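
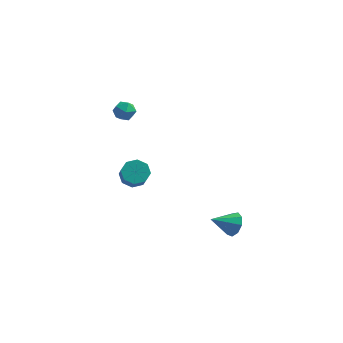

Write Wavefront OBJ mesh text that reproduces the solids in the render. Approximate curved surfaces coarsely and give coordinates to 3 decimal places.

v 4.425 -2.588 -3.103
v 4.828 -2.548 -2.472
v 3.415 -3.272 -2.417
v 4.523 -2.138 -2.511
v 4.172 -1.938 -2.827
v 3.94 -2.042 -3.273
v 3.934 -2.401 -3.639
v 4.159 -2.848 -3.754
v 4.508 -3.173 -3.565
v 4.818 -3.224 -3.16
v 4.944 -2.977 -2.728
v -1.957 0.826 -3.308
v -1.498 1.4 -3.018
v -1.124 0.628 -2.082
v -1.583 0.054 -2.372
v -2.056 1.411 -2.786
v -1.682 0.638 -1.85
v -2.556 1.079 -2.86
v -2.182 0.307 -1.924
v -2.705 0.599 -3.196
v -2.331 -0.173 -2.26
v -2.416 0.252 -3.598
v -2.042 -0.52 -2.662
v -1.858 0.242 -3.83
v -1.484 -0.531 -2.894
v -1.358 0.573 -3.756
v -0.984 -0.199 -2.82
v -1.209 1.053 -3.42
v -0.835 0.281 -2.484
v -3.261 3.12 0.073
v -2.628 2.86 -0.094
v -3.392 2.3 0.854
v -2.759 2.04 0.687
v -2.809 2.662 1.014
v -2.728 3.169 0.531
v -3.292 1.991 0.229
v -3.211 2.498 -0.254
v -2.647 2.162 0.002
v -2.349 2.577 0.487
v -3.671 2.583 0.273
v -3.373 2.998 0.758
f 2 1 4
f 2 4 3
f 4 1 5
f 4 5 3
f 5 1 6
f 5 6 3
f 6 1 7
f 6 7 3
f 7 1 8
f 7 8 3
f 8 1 9
f 8 9 3
f 9 1 10
f 9 10 3
f 10 1 11
f 10 11 3
f 11 1 2
f 11 2 3
f 13 12 16
f 13 16 14
f 14 16 17
f 14 17 15
f 16 12 18
f 16 18 17
f 17 18 19
f 17 19 15
f 18 12 20
f 18 20 19
f 19 20 21
f 19 21 15
f 20 12 22
f 20 22 21
f 21 22 23
f 21 23 15
f 22 12 24
f 22 24 23
f 23 24 25
f 23 25 15
f 24 12 26
f 24 26 25
f 25 26 27
f 25 27 15
f 26 12 28
f 26 28 27
f 27 28 29
f 27 29 15
f 28 12 13
f 28 13 29
f 29 13 14
f 29 14 15
f 30 41 35
f 30 35 31
f 30 31 37
f 30 37 40
f 30 40 41
f 31 35 39
f 35 41 34
f 41 40 32
f 40 37 36
f 37 31 38
f 33 39 34
f 33 34 32
f 33 32 36
f 33 36 38
f 33 38 39
f 34 39 35
f 32 34 41
f 36 32 40
f 38 36 37
f 39 38 31



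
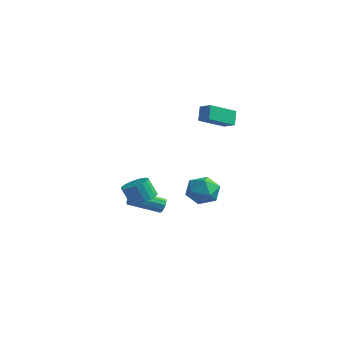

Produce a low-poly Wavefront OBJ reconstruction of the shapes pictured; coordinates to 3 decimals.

v -0.517 -3.52 -1.747
v 0.107 -3.048 -1.391
v -0.359 -3.287 -0.256
v -0.983 -3.76 -0.613
v -0.171 -2.791 -1.451
v -0.636 -3.031 -0.316
v -0.517 -2.679 -1.569
v -0.983 -2.919 -0.435
v -0.863 -2.733 -1.723
v -1.329 -2.973 -0.588
v -1.141 -2.943 -1.882
v -1.607 -3.183 -0.747
v -1.295 -3.268 -2.013
v -1.761 -3.508 -0.879
v -1.295 -3.642 -2.093
v -1.761 -3.882 -0.958
v -1.141 -3.993 -2.104
v -1.607 -4.232 -0.969
v -0.864 -4.249 -2.044
v -1.329 -4.489 -0.909
v -0.517 -4.361 -1.925
v -0.983 -4.601 -0.791
v -0.171 -4.307 -1.772
v -0.637 -4.547 -0.637
v 0.107 -4.097 -1.613
v -0.359 -4.337 -0.478
v 0.261 -3.772 -1.481
v -0.205 -4.012 -0.347
v 0.261 -3.398 -1.402
v -0.205 -3.638 -0.267
v -0.854 -1.559 -3.068
v -0.57 -1.571 -2.62
v -1.822 -2.994 -1.865
v -2.106 -2.981 -2.312
v -0.805 -1.346 -2.585
v -2.056 -2.769 -1.83
v -1.058 -1.202 -2.733
v -2.31 -2.624 -1.978
v -1.234 -1.194 -3.01
v -2.486 -2.616 -2.255
v -1.265 -1.325 -3.308
v -2.516 -2.748 -2.553
v -1.138 -1.546 -3.515
v -2.39 -2.969 -2.76
v -0.904 -1.771 -3.55
v -2.155 -3.194 -2.795
v -0.65 -1.916 -3.402
v -1.902 -3.338 -2.647
v -0.474 -1.924 -3.125
v -1.726 -3.346 -2.37
v -0.444 -1.792 -2.827
v -1.695 -3.215 -2.072
v -3.24 3.973 -3.855
v -2.475 4.183 -2.985
v -1.985 2.797 -4.675
v -1.22 3.007 -3.805
v -2.203 2.396 -3.589
v -2.979 3.123 -3.082
v -1.481 3.857 -4.578
v -2.257 4.584 -4.071
v -1.388 4.111 -3.432
v -1.834 3.209 -2.821
v -2.626 3.771 -4.839
v -3.072 2.869 -4.228
v -2.336 3.322 3.127
v -1.474 3.273 3.473
v -1.883 5.145 2.256
v -1.021 5.096 2.603
v -1.999 2.804 2.217
v -1.137 2.755 2.564
v -1.546 4.627 1.347
v -0.684 4.578 1.693
f 2 1 5
f 2 5 3
f 3 5 6
f 3 6 4
f 5 1 7
f 5 7 6
f 6 7 8
f 6 8 4
f 7 1 9
f 7 9 8
f 8 9 10
f 8 10 4
f 9 1 11
f 9 11 10
f 10 11 12
f 10 12 4
f 11 1 13
f 11 13 12
f 12 13 14
f 12 14 4
f 13 1 15
f 13 15 14
f 14 15 16
f 14 16 4
f 15 1 17
f 15 17 16
f 16 17 18
f 16 18 4
f 17 1 19
f 17 19 18
f 18 19 20
f 18 20 4
f 19 1 21
f 19 21 20
f 20 21 22
f 20 22 4
f 21 1 23
f 21 23 22
f 22 23 24
f 22 24 4
f 23 1 25
f 23 25 24
f 24 25 26
f 24 26 4
f 25 1 27
f 25 27 26
f 26 27 28
f 26 28 4
f 27 1 29
f 27 29 28
f 28 29 30
f 28 30 4
f 29 1 2
f 29 2 30
f 30 2 3
f 30 3 4
f 32 31 35
f 32 35 33
f 33 35 36
f 33 36 34
f 35 31 37
f 35 37 36
f 36 37 38
f 36 38 34
f 37 31 39
f 37 39 38
f 38 39 40
f 38 40 34
f 39 31 41
f 39 41 40
f 40 41 42
f 40 42 34
f 41 31 43
f 41 43 42
f 42 43 44
f 42 44 34
f 43 31 45
f 43 45 44
f 44 45 46
f 44 46 34
f 45 31 47
f 45 47 46
f 46 47 48
f 46 48 34
f 47 31 49
f 47 49 48
f 48 49 50
f 48 50 34
f 49 31 51
f 49 51 50
f 50 51 52
f 50 52 34
f 51 31 32
f 51 32 52
f 52 32 33
f 52 33 34
f 53 64 58
f 53 58 54
f 53 54 60
f 53 60 63
f 53 63 64
f 54 58 62
f 58 64 57
f 64 63 55
f 63 60 59
f 60 54 61
f 56 62 57
f 56 57 55
f 56 55 59
f 56 59 61
f 56 61 62
f 57 62 58
f 55 57 64
f 59 55 63
f 61 59 60
f 62 61 54
f 66 68 65
f 69 66 65
f 65 68 67
f 67 69 65
f 66 72 68
f 70 66 69
f 70 72 66
f 68 72 67
f 71 69 67
f 67 72 71
f 71 70 69
f 72 70 71



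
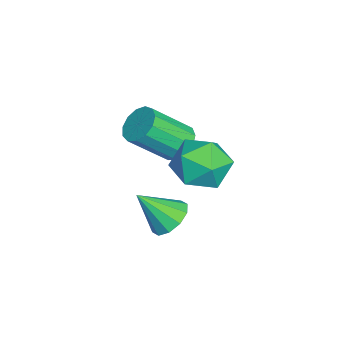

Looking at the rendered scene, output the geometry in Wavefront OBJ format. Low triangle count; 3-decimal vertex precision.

v -2.499 -1.804 1.892
v -1.726 -1.502 1.932
v -1.249 -2.915 3.368
v -2.021 -3.216 3.328
v -1.977 -1.266 2.248
v -1.499 -2.678 3.684
v -2.393 -1.2 2.451
v -1.916 -2.612 3.887
v -2.842 -1.325 2.477
v -2.365 -2.738 3.913
v -3.183 -1.603 2.317
v -2.706 -3.016 3.753
v -3.306 -1.945 2.022
v -2.829 -3.357 3.458
v -3.173 -2.241 1.686
v -2.696 -3.654 3.122
v -2.826 -2.399 1.415
v -2.349 -3.812 2.851
v -2.375 -2.368 1.296
v -1.898 -3.78 2.732
v -1.963 -2.158 1.366
v -1.486 -3.57 2.802
v -1.721 -1.835 1.603
v -1.244 -3.247 3.039
v 1.722 -1.892 1.471
v 2.572 -1.867 1.483
v 1.738 -3.028 2.709
v 2.394 -1.504 1.819
v 1.96 -1.289 2.022
v 1.435 -1.304 2.015
v 1.019 -1.544 1.8
v 0.873 -1.916 1.46
v 1.05 -2.279 1.124
v 1.485 -2.494 0.921
v 2.01 -2.479 0.928
v 2.425 -2.239 1.143
v -0.563 0.235 2.613
v 0.356 -0.511 2.948
v -1.576 -1.329 1.912
v -0.657 -2.075 2.247
v -1.349 -1.527 3.104
v -0.723 -0.561 3.538
v -0.497 -1.279 1.322
v 0.129 -0.313 1.756
v 0.396 -1.447 2.151
v -0.13 -1.6 3.252
v -1.09 -0.24 1.608
v -1.616 -0.393 2.709
f 2 1 5
f 2 5 3
f 3 5 6
f 3 6 4
f 5 1 7
f 5 7 6
f 6 7 8
f 6 8 4
f 7 1 9
f 7 9 8
f 8 9 10
f 8 10 4
f 9 1 11
f 9 11 10
f 10 11 12
f 10 12 4
f 11 1 13
f 11 13 12
f 12 13 14
f 12 14 4
f 13 1 15
f 13 15 14
f 14 15 16
f 14 16 4
f 15 1 17
f 15 17 16
f 16 17 18
f 16 18 4
f 17 1 19
f 17 19 18
f 18 19 20
f 18 20 4
f 19 1 21
f 19 21 20
f 20 21 22
f 20 22 4
f 21 1 23
f 21 23 22
f 22 23 24
f 22 24 4
f 23 1 2
f 23 2 24
f 24 2 3
f 24 3 4
f 26 25 28
f 26 28 27
f 28 25 29
f 28 29 27
f 29 25 30
f 29 30 27
f 30 25 31
f 30 31 27
f 31 25 32
f 31 32 27
f 32 25 33
f 32 33 27
f 33 25 34
f 33 34 27
f 34 25 35
f 34 35 27
f 35 25 36
f 35 36 27
f 36 25 26
f 36 26 27
f 37 48 42
f 37 42 38
f 37 38 44
f 37 44 47
f 37 47 48
f 38 42 46
f 42 48 41
f 48 47 39
f 47 44 43
f 44 38 45
f 40 46 41
f 40 41 39
f 40 39 43
f 40 43 45
f 40 45 46
f 41 46 42
f 39 41 48
f 43 39 47
f 45 43 44
f 46 45 38



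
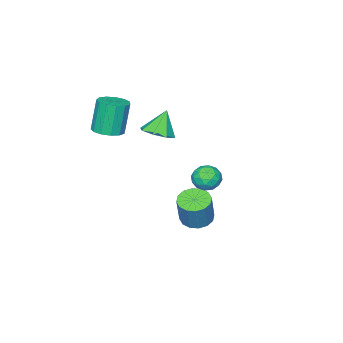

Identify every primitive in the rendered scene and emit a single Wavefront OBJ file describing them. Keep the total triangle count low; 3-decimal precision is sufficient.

v -0.217 0.986 -4.67
v 0.641 1.254 -5.007
v 1.255 1.603 -3.168
v 0.397 1.334 -2.83
v 0.371 1.671 -4.996
v 0.985 2.02 -3.157
v -0.057 1.904 -4.897
v 0.557 2.253 -3.058
v -0.527 1.892 -4.738
v 0.087 2.24 -2.899
v -0.914 1.636 -4.56
v -0.3 1.985 -2.721
v -1.115 1.206 -4.412
v -0.501 1.555 -2.572
v -1.075 0.717 -4.332
v -0.461 1.066 -2.493
v -0.805 0.3 -4.343
v -0.191 0.649 -2.504
v -0.377 0.067 -4.442
v 0.237 0.416 -2.603
v 0.093 0.08 -4.601
v 0.707 0.428 -2.762
v 0.48 0.335 -4.779
v 1.094 0.684 -2.94
v 0.681 0.765 -4.928
v 1.295 1.114 -3.088
v 2.108 4.622 0.544
v 2.875 4.34 0.818
v 1.545 3.38 0.842
v 2.312 3.098 1.116
v 1.887 3.698 1.566
v 2.235 4.466 1.382
v 2.185 3.254 0.278
v 2.533 4.022 0.094
v 2.923 3.495 0.654
v 2.739 3.769 1.45
v 1.681 3.951 0.21
v 1.497 4.225 1.006
v 2.541 4.59 0.655
v 1.879 3.13 1.005
v 1.629 3.483 1.27
v 2.08 3.317 1.431
v 2.164 4.664 0.986
v 2.615 4.498 1.148
v 2.035 4.121 1.587
v 1.805 3.222 0.512
v 2.256 3.056 0.674
v 2.34 4.403 0.229
v 2.791 4.237 0.39
v 2.385 3.599 0.073
v 3.02 3.927 0.72
v 2.689 3.198 0.895
v 2.614 3.289 0.402
v 2.819 3.74 0.294
v 2.912 4.089 1.188
v 2.581 3.359 1.363
v 2.331 3.712 1.627
v 2.535 4.163 1.519
v 2.94 3.592 1.091
v 1.839 4.361 0.297
v 1.508 3.631 0.472
v 1.885 3.557 0.141
v 2.089 4.008 0.033
v 1.731 4.522 0.765
v 1.4 3.793 0.94
v 1.601 3.98 1.366
v 1.806 4.431 1.258
v 1.48 4.128 0.569
v -1.01 -2.689 0.186
v -0.153 -2.252 0.608
v -1.75 -2.691 1.694
v -0.682 -1.705 0.348
v -1.402 -1.735 -0.006
v -1.893 -2.323 -0.248
v -1.866 -3.126 -0.235
v -1.337 -3.673 0.024
v -0.617 -3.644 0.378
v -0.126 -3.055 0.62
v 2.496 -3.048 1.732
v 3.338 -2.719 1.948
v 2.827 -2.764 4.005
v 1.984 -3.092 3.788
v 3.029 -2.301 1.88
v 2.518 -2.346 3.937
v 2.551 -2.12 1.766
v 2.04 -2.165 3.823
v 2.055 -2.233 1.64
v 1.544 -2.278 3.697
v 1.699 -2.606 1.543
v 1.188 -2.65 3.6
v 1.596 -3.118 1.506
v 1.085 -3.163 3.563
v 1.778 -3.608 1.541
v 1.267 -3.653 3.598
v 2.188 -3.92 1.636
v 1.677 -3.965 3.693
v 2.696 -3.955 1.762
v 2.185 -4 3.818
v 3.14 -3.702 1.877
v 2.629 -3.747 3.934
v 3.379 -3.241 1.947
v 2.868 -3.286 4.004
f 2 1 5
f 2 5 3
f 3 5 6
f 3 6 4
f 5 1 7
f 5 7 6
f 6 7 8
f 6 8 4
f 7 1 9
f 7 9 8
f 8 9 10
f 8 10 4
f 9 1 11
f 9 11 10
f 10 11 12
f 10 12 4
f 11 1 13
f 11 13 12
f 12 13 14
f 12 14 4
f 13 1 15
f 13 15 14
f 14 15 16
f 14 16 4
f 15 1 17
f 15 17 16
f 16 17 18
f 16 18 4
f 17 1 19
f 17 19 18
f 18 19 20
f 18 20 4
f 19 1 21
f 19 21 20
f 20 21 22
f 20 22 4
f 21 1 23
f 21 23 22
f 22 23 24
f 22 24 4
f 23 1 25
f 23 25 24
f 24 25 26
f 24 26 4
f 25 1 2
f 25 2 26
f 26 2 3
f 26 3 4
f 27 64 43
f 64 38 67
f 43 67 32
f 64 67 43
f 27 43 39
f 43 32 44
f 39 44 28
f 43 44 39
f 27 39 48
f 39 28 49
f 48 49 34
f 39 49 48
f 27 48 60
f 48 34 63
f 60 63 37
f 48 63 60
f 27 60 64
f 60 37 68
f 64 68 38
f 60 68 64
f 28 44 55
f 44 32 58
f 55 58 36
f 44 58 55
f 32 67 45
f 67 38 66
f 45 66 31
f 67 66 45
f 38 68 65
f 68 37 61
f 65 61 29
f 68 61 65
f 37 63 62
f 63 34 50
f 62 50 33
f 63 50 62
f 34 49 54
f 49 28 51
f 54 51 35
f 49 51 54
f 30 56 42
f 56 36 57
f 42 57 31
f 56 57 42
f 30 42 40
f 42 31 41
f 40 41 29
f 42 41 40
f 30 40 47
f 40 29 46
f 47 46 33
f 40 46 47
f 30 47 52
f 47 33 53
f 52 53 35
f 47 53 52
f 30 52 56
f 52 35 59
f 56 59 36
f 52 59 56
f 31 57 45
f 57 36 58
f 45 58 32
f 57 58 45
f 29 41 65
f 41 31 66
f 65 66 38
f 41 66 65
f 33 46 62
f 46 29 61
f 62 61 37
f 46 61 62
f 35 53 54
f 53 33 50
f 54 50 34
f 53 50 54
f 36 59 55
f 59 35 51
f 55 51 28
f 59 51 55
f 70 69 72
f 70 72 71
f 72 69 73
f 72 73 71
f 73 69 74
f 73 74 71
f 74 69 75
f 74 75 71
f 75 69 76
f 75 76 71
f 76 69 77
f 76 77 71
f 77 69 78
f 77 78 71
f 78 69 70
f 78 70 71
f 80 79 83
f 80 83 81
f 81 83 84
f 81 84 82
f 83 79 85
f 83 85 84
f 84 85 86
f 84 86 82
f 85 79 87
f 85 87 86
f 86 87 88
f 86 88 82
f 87 79 89
f 87 89 88
f 88 89 90
f 88 90 82
f 89 79 91
f 89 91 90
f 90 91 92
f 90 92 82
f 91 79 93
f 91 93 92
f 92 93 94
f 92 94 82
f 93 79 95
f 93 95 94
f 94 95 96
f 94 96 82
f 95 79 97
f 95 97 96
f 96 97 98
f 96 98 82
f 97 79 99
f 97 99 98
f 98 99 100
f 98 100 82
f 99 79 101
f 99 101 100
f 100 101 102
f 100 102 82
f 101 79 80
f 101 80 102
f 102 80 81
f 102 81 82



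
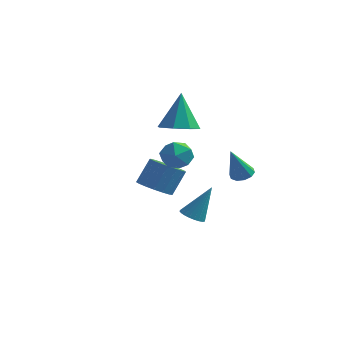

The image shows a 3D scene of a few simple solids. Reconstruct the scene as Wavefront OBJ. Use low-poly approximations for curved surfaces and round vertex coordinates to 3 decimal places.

v 0.771 -3.384 -2.121
v 1.282 -3.164 -2.417
v 1.449 -2.776 -0.499
v 1.133 -2.969 -2.428
v 0.928 -2.837 -2.392
v 0.7 -2.789 -2.315
v 0.483 -2.831 -2.208
v 0.309 -2.957 -2.088
v 0.206 -3.148 -1.973
v 0.189 -3.375 -1.881
v 0.26 -3.604 -1.825
v 0.409 -3.799 -1.814
v 0.614 -3.931 -1.85
v 0.842 -3.979 -1.927
v 1.059 -3.937 -2.034
v 1.233 -3.811 -2.154
v 1.336 -3.62 -2.269
v 1.353 -3.393 -2.361
v -0.3 -1.56 1.43
v 0.262 -2.241 1.416
v -1.122 -2.219 0.464
v -0.56 -2.9 0.45
v -1.051 -2.747 1.168
v -0.543 -2.34 1.765
v -0.317 -2.12 0.115
v 0.191 -1.713 0.712
v 0.252 -2.587 0.603
v -0.202 -2.975 1.254
v -0.658 -1.485 0.626
v -1.112 -1.873 1.277
v 1.01 2.351 -1.928
v 1.415 2.751 -1.683
v 0.67 1.669 -0.252
v 1.071 2.918 -1.684
v 0.703 2.869 -1.779
v 0.452 2.622 -1.93
v 0.414 2.271 -2.081
v 0.604 1.951 -2.172
v 0.949 1.784 -2.171
v 1.317 1.833 -2.076
v 1.567 2.08 -1.925
v 1.605 2.431 -1.774
v -3.294 2.015 -3.528
v -2.615 2.488 -3.994
v -2.207 3.199 -2.678
v -2.886 2.725 -2.212
v -2.979 2.759 -4.027
v -2.571 3.469 -2.711
v -3.415 2.859 -3.946
v -3.007 3.569 -2.63
v -3.823 2.766 -3.769
v -3.415 3.476 -2.453
v -4.111 2.501 -3.537
v -3.702 3.211 -2.221
v -4.211 2.124 -3.302
v -3.802 2.834 -1.987
v -4.101 1.723 -3.12
v -3.692 2.433 -1.804
v -3.806 1.388 -3.031
v -3.398 2.098 -1.715
v -3.394 1.197 -3.055
v -2.986 1.907 -1.74
v -2.959 1.193 -3.188
v -2.551 1.903 -1.873
v -2.601 1.378 -3.399
v -2.193 2.088 -2.083
v -2.402 1.708 -3.639
v -1.994 2.419 -2.324
v -2.407 2.109 -3.854
v -1.999 2.819 -2.538
v -2.313 2.717 0.373
v -1.659 3.493 0.147
v -2.487 3.443 2.367
v -2.419 3.686 0.01
v -3.117 3.311 0.086
v -3.345 2.588 0.33
v -2.968 1.941 0.599
v -2.208 1.747 0.735
v -1.51 2.122 0.659
v -1.282 2.845 0.415
f 2 1 4
f 2 4 3
f 4 1 5
f 4 5 3
f 5 1 6
f 5 6 3
f 6 1 7
f 6 7 3
f 7 1 8
f 7 8 3
f 8 1 9
f 8 9 3
f 9 1 10
f 9 10 3
f 10 1 11
f 10 11 3
f 11 1 12
f 11 12 3
f 12 1 13
f 12 13 3
f 13 1 14
f 13 14 3
f 14 1 15
f 14 15 3
f 15 1 16
f 15 16 3
f 16 1 17
f 16 17 3
f 17 1 18
f 17 18 3
f 18 1 2
f 18 2 3
f 19 30 24
f 19 24 20
f 19 20 26
f 19 26 29
f 19 29 30
f 20 24 28
f 24 30 23
f 30 29 21
f 29 26 25
f 26 20 27
f 22 28 23
f 22 23 21
f 22 21 25
f 22 25 27
f 22 27 28
f 23 28 24
f 21 23 30
f 25 21 29
f 27 25 26
f 28 27 20
f 32 31 34
f 32 34 33
f 34 31 35
f 34 35 33
f 35 31 36
f 35 36 33
f 36 31 37
f 36 37 33
f 37 31 38
f 37 38 33
f 38 31 39
f 38 39 33
f 39 31 40
f 39 40 33
f 40 31 41
f 40 41 33
f 41 31 42
f 41 42 33
f 42 31 32
f 42 32 33
f 44 43 47
f 44 47 45
f 45 47 48
f 45 48 46
f 47 43 49
f 47 49 48
f 48 49 50
f 48 50 46
f 49 43 51
f 49 51 50
f 50 51 52
f 50 52 46
f 51 43 53
f 51 53 52
f 52 53 54
f 52 54 46
f 53 43 55
f 53 55 54
f 54 55 56
f 54 56 46
f 55 43 57
f 55 57 56
f 56 57 58
f 56 58 46
f 57 43 59
f 57 59 58
f 58 59 60
f 58 60 46
f 59 43 61
f 59 61 60
f 60 61 62
f 60 62 46
f 61 43 63
f 61 63 62
f 62 63 64
f 62 64 46
f 63 43 65
f 63 65 64
f 64 65 66
f 64 66 46
f 65 43 67
f 65 67 66
f 66 67 68
f 66 68 46
f 67 43 69
f 67 69 68
f 68 69 70
f 68 70 46
f 69 43 44
f 69 44 70
f 70 44 45
f 70 45 46
f 72 71 74
f 72 74 73
f 74 71 75
f 74 75 73
f 75 71 76
f 75 76 73
f 76 71 77
f 76 77 73
f 77 71 78
f 77 78 73
f 78 71 79
f 78 79 73
f 79 71 80
f 79 80 73
f 80 71 72
f 80 72 73



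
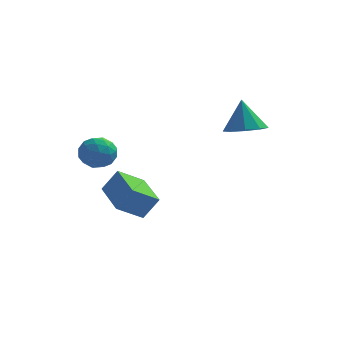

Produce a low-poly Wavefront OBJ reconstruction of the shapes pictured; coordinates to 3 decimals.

v -1.126 0.995 -3.033
v -2.085 0.284 -2.283
v -2.171 2.731 -2.725
v -3.131 2.021 -1.975
v -0.489 1.199 -2.025
v -1.449 0.489 -1.275
v -1.535 2.936 -1.717
v -2.494 2.225 -0.967
v -2.249 -0.655 1.116
v -1.71 -0.994 1.649
v -3.09 -1.686 1.311
v -2.551 -2.025 1.844
v -2.951 -1.325 2.046
v -2.431 -0.688 1.925
v -2.369 -1.992 1.035
v -1.849 -1.355 0.914
v -1.784 -1.82 1.599
v -2.143 -1.408 2.224
v -2.657 -1.272 0.736
v -3.016 -0.86 1.361
v -1.906 -0.734 1.365
v -2.894 -1.946 1.595
v -3.129 -1.534 1.714
v -2.812 -1.734 2.027
v -2.33 -0.555 1.528
v -2.013 -0.754 1.841
v -2.742 -0.948 2.075
v -2.787 -1.926 1.119
v -2.47 -2.125 1.432
v -1.988 -0.946 0.933
v -1.671 -1.146 1.246
v -2.058 -1.732 0.885
v -1.632 -1.419 1.649
v -2.127 -2.025 1.764
v -2.02 -2.005 1.288
v -1.714 -1.631 1.217
v -1.844 -1.177 2.017
v -2.338 -1.782 2.132
v -2.573 -1.371 2.25
v -2.267 -0.997 2.179
v -1.887 -1.662 1.987
v -2.462 -0.898 0.828
v -2.956 -1.503 0.943
v -2.533 -1.683 0.781
v -2.227 -1.309 0.71
v -2.673 -0.655 1.196
v -3.168 -1.261 1.311
v -3.086 -1.049 1.743
v -2.78 -0.675 1.672
v -2.913 -1.018 0.973
v 2.67 3.406 1.395
v 3.617 3.424 1.552
v 2.41 3.794 2.925
v 3.409 4.018 1.366
v 2.855 4.326 1.193
v 2.215 4.204 1.115
v 1.788 3.708 1.168
v 1.773 3.071 1.327
v 2.179 2.591 1.518
v 2.814 2.492 1.651
v 3.382 2.821 1.664
f 2 4 1
f 5 2 1
f 1 4 3
f 3 5 1
f 2 8 4
f 6 2 5
f 6 8 2
f 4 8 3
f 7 5 3
f 3 8 7
f 7 6 5
f 8 6 7
f 9 46 25
f 46 20 49
f 25 49 14
f 46 49 25
f 9 25 21
f 25 14 26
f 21 26 10
f 25 26 21
f 9 21 30
f 21 10 31
f 30 31 16
f 21 31 30
f 9 30 42
f 30 16 45
f 42 45 19
f 30 45 42
f 9 42 46
f 42 19 50
f 46 50 20
f 42 50 46
f 10 26 37
f 26 14 40
f 37 40 18
f 26 40 37
f 14 49 27
f 49 20 48
f 27 48 13
f 49 48 27
f 20 50 47
f 50 19 43
f 47 43 11
f 50 43 47
f 19 45 44
f 45 16 32
f 44 32 15
f 45 32 44
f 16 31 36
f 31 10 33
f 36 33 17
f 31 33 36
f 12 38 24
f 38 18 39
f 24 39 13
f 38 39 24
f 12 24 22
f 24 13 23
f 22 23 11
f 24 23 22
f 12 22 29
f 22 11 28
f 29 28 15
f 22 28 29
f 12 29 34
f 29 15 35
f 34 35 17
f 29 35 34
f 12 34 38
f 34 17 41
f 38 41 18
f 34 41 38
f 13 39 27
f 39 18 40
f 27 40 14
f 39 40 27
f 11 23 47
f 23 13 48
f 47 48 20
f 23 48 47
f 15 28 44
f 28 11 43
f 44 43 19
f 28 43 44
f 17 35 36
f 35 15 32
f 36 32 16
f 35 32 36
f 18 41 37
f 41 17 33
f 37 33 10
f 41 33 37
f 52 51 54
f 52 54 53
f 54 51 55
f 54 55 53
f 55 51 56
f 55 56 53
f 56 51 57
f 56 57 53
f 57 51 58
f 57 58 53
f 58 51 59
f 58 59 53
f 59 51 60
f 59 60 53
f 60 51 61
f 60 61 53
f 61 51 52
f 61 52 53



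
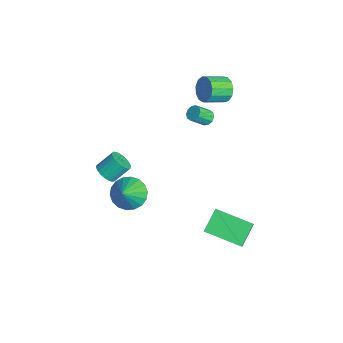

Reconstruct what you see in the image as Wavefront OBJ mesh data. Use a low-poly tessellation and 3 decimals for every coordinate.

v -3.07 3.976 3.092
v -2.562 3.798 2.473
v -2.362 2.567 2.99
v -2.87 2.744 3.608
v -2.301 3.981 2.807
v -2.101 2.75 3.324
v -2.284 4.162 3.232
v -2.084 2.931 3.749
v -2.516 4.284 3.612
v -2.317 3.053 4.129
v -2.925 4.308 3.827
v -2.725 3.077 4.344
v -3.379 4.226 3.808
v -3.18 2.995 4.325
v -3.735 4.065 3.562
v -3.536 2.834 4.079
v -3.88 3.876 3.167
v -3.681 2.645 3.683
v -3.768 3.718 2.747
v -3.568 2.487 3.264
v -3.434 3.642 2.437
v -3.234 2.411 2.954
v -2.984 3.672 2.335
v -2.785 2.441 2.852
v 2.475 1.351 -3.417
v 1.645 2.219 -2.536
v 3.733 3.06 -3.917
v 2.902 3.929 -3.036
v 3.258 1.071 -2.404
v 2.427 1.94 -1.523
v 4.515 2.781 -2.904
v 3.685 3.649 -2.023
v -0.647 -2.026 -2.321
v 0.16 -1.506 -2.72
v 0.387 -2.634 -1.019
v -0.026 -1.199 -2.428
v -0.335 -1.055 -2.115
v -0.707 -1.104 -1.843
v -1.066 -1.336 -1.665
v -1.342 -1.704 -1.617
v -1.481 -2.136 -1.709
v -1.455 -2.546 -1.921
v -1.269 -2.853 -2.213
v -0.959 -2.997 -2.526
v -0.588 -2.948 -2.798
v -0.229 -2.717 -2.976
v 0.048 -2.348 -3.024
v 0.186 -1.917 -2.932
v -1.883 -2.996 -1.476
v -1.254 -3.177 -1.228
v -1.328 -2.266 -0.375
v -1.957 -2.084 -0.624
v -1.185 -2.981 -1.431
v -1.259 -2.07 -0.579
v -1.236 -2.787 -1.643
v -1.31 -1.876 -0.79
v -1.399 -2.63 -1.825
v -1.473 -1.719 -0.972
v -1.645 -2.535 -1.947
v -1.719 -1.624 -1.095
v -1.933 -2.521 -1.988
v -2.007 -1.61 -1.136
v -2.212 -2.588 -1.94
v -2.286 -1.677 -1.088
v -2.435 -2.726 -1.812
v -2.509 -1.815 -0.96
v -2.561 -2.91 -1.626
v -2.635 -1.999 -0.774
v -2.571 -3.109 -1.414
v -2.645 -2.198 -0.562
v -2.461 -3.289 -1.213
v -2.535 -2.378 -0.36
v -2.252 -3.418 -1.057
v -2.326 -2.507 -0.205
v -1.979 -3.473 -0.974
v -2.053 -2.562 -0.121
v -1.689 -3.447 -0.977
v -1.763 -2.536 -0.125
v -1.433 -3.342 -1.067
v -1.507 -2.431 -0.215
v -3.897 3.246 -0.166
v -3.579 2.994 -0.476
v -3.446 2.163 0.336
v -3.763 2.414 0.646
v -3.408 3.193 -0.301
v -3.274 2.361 0.511
v -3.423 3.411 -0.074
v -3.29 2.58 0.738
v -3.619 3.567 0.117
v -3.486 2.735 0.929
v -3.921 3.6 0.201
v -3.788 2.768 1.012
v -4.214 3.497 0.144
v -4.081 2.666 0.956
v -4.386 3.299 -0.031
v -4.252 2.467 0.781
v -4.37 3.08 -0.258
v -4.237 2.249 0.554
v -4.174 2.925 -0.449
v -4.041 2.093 0.363
v -3.872 2.892 -0.532
v -3.739 2.06 0.279
f 2 1 5
f 2 5 3
f 3 5 6
f 3 6 4
f 5 1 7
f 5 7 6
f 6 7 8
f 6 8 4
f 7 1 9
f 7 9 8
f 8 9 10
f 8 10 4
f 9 1 11
f 9 11 10
f 10 11 12
f 10 12 4
f 11 1 13
f 11 13 12
f 12 13 14
f 12 14 4
f 13 1 15
f 13 15 14
f 14 15 16
f 14 16 4
f 15 1 17
f 15 17 16
f 16 17 18
f 16 18 4
f 17 1 19
f 17 19 18
f 18 19 20
f 18 20 4
f 19 1 21
f 19 21 20
f 20 21 22
f 20 22 4
f 21 1 23
f 21 23 22
f 22 23 24
f 22 24 4
f 23 1 2
f 23 2 24
f 24 2 3
f 24 3 4
f 26 28 25
f 29 26 25
f 25 28 27
f 27 29 25
f 26 32 28
f 30 26 29
f 30 32 26
f 28 32 27
f 31 29 27
f 27 32 31
f 31 30 29
f 32 30 31
f 34 33 36
f 34 36 35
f 36 33 37
f 36 37 35
f 37 33 38
f 37 38 35
f 38 33 39
f 38 39 35
f 39 33 40
f 39 40 35
f 40 33 41
f 40 41 35
f 41 33 42
f 41 42 35
f 42 33 43
f 42 43 35
f 43 33 44
f 43 44 35
f 44 33 45
f 44 45 35
f 45 33 46
f 45 46 35
f 46 33 47
f 46 47 35
f 47 33 48
f 47 48 35
f 48 33 34
f 48 34 35
f 50 49 53
f 50 53 51
f 51 53 54
f 51 54 52
f 53 49 55
f 53 55 54
f 54 55 56
f 54 56 52
f 55 49 57
f 55 57 56
f 56 57 58
f 56 58 52
f 57 49 59
f 57 59 58
f 58 59 60
f 58 60 52
f 59 49 61
f 59 61 60
f 60 61 62
f 60 62 52
f 61 49 63
f 61 63 62
f 62 63 64
f 62 64 52
f 63 49 65
f 63 65 64
f 64 65 66
f 64 66 52
f 65 49 67
f 65 67 66
f 66 67 68
f 66 68 52
f 67 49 69
f 67 69 68
f 68 69 70
f 68 70 52
f 69 49 71
f 69 71 70
f 70 71 72
f 70 72 52
f 71 49 73
f 71 73 72
f 72 73 74
f 72 74 52
f 73 49 75
f 73 75 74
f 74 75 76
f 74 76 52
f 75 49 77
f 75 77 76
f 76 77 78
f 76 78 52
f 77 49 79
f 77 79 78
f 78 79 80
f 78 80 52
f 79 49 50
f 79 50 80
f 80 50 51
f 80 51 52
f 82 81 85
f 82 85 83
f 83 85 86
f 83 86 84
f 85 81 87
f 85 87 86
f 86 87 88
f 86 88 84
f 87 81 89
f 87 89 88
f 88 89 90
f 88 90 84
f 89 81 91
f 89 91 90
f 90 91 92
f 90 92 84
f 91 81 93
f 91 93 92
f 92 93 94
f 92 94 84
f 93 81 95
f 93 95 94
f 94 95 96
f 94 96 84
f 95 81 97
f 95 97 96
f 96 97 98
f 96 98 84
f 97 81 99
f 97 99 98
f 98 99 100
f 98 100 84
f 99 81 101
f 99 101 100
f 100 101 102
f 100 102 84
f 101 81 82
f 101 82 102
f 102 82 83
f 102 83 84



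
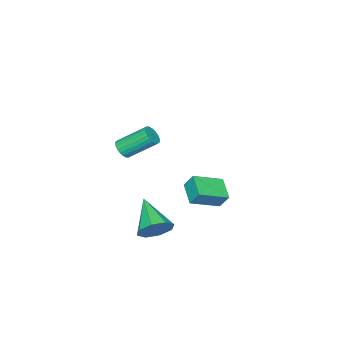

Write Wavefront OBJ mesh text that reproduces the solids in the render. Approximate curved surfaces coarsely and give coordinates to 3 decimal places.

v 1.391 -1.88 1.353
v 1.665 -2.084 1.771
v 0.964 -0.943 2.786
v 0.689 -0.74 2.367
v 1.8 -1.938 1.7
v 1.098 -0.798 2.715
v 1.872 -1.783 1.577
v 1.171 -0.643 2.592
v 1.872 -1.643 1.419
v 1.17 -0.503 2.434
v 1.798 -1.54 1.251
v 1.096 -0.399 2.266
v 1.662 -1.488 1.099
v 0.96 -0.348 2.114
v 1.484 -1.496 0.985
v 0.783 -0.355 2
v 1.293 -1.562 0.927
v 0.591 -0.422 1.942
v 1.116 -1.677 0.934
v 0.415 -0.536 1.949
v 0.982 -1.822 1.005
v 0.28 -0.682 2.02
v 0.909 -1.977 1.128
v 0.208 -0.837 2.143
v 0.91 -2.117 1.286
v 0.208 -0.977 2.301
v 0.984 -2.221 1.454
v 0.282 -1.08 2.469
v 1.12 -2.272 1.606
v 0.418 -1.132 2.621
v 1.297 -2.265 1.72
v 0.596 -1.124 2.735
v 1.489 -2.198 1.778
v 0.787 -1.058 2.793
v -3.586 -2.276 -3.805
v -3.672 -1.786 -3.031
v -4.95 -1.522 -4.433
v -5.035 -1.032 -3.659
v -2.825 -1.328 -4.321
v -2.91 -0.838 -3.547
v -4.188 -0.574 -4.949
v -4.274 -0.084 -4.175
v 0.422 -0.799 -4.183
v 1.224 -1.106 -3.881
v -0.522 -2.261 -3.157
v 0.945 -0.628 -3.458
v 0.36 -0.251 -3.46
v -0.189 -0.195 -3.885
v -0.38 -0.493 -4.485
v -0.101 -0.971 -4.908
v 0.485 -1.348 -4.907
v 1.034 -1.404 -4.481
f 2 1 5
f 2 5 3
f 3 5 6
f 3 6 4
f 5 1 7
f 5 7 6
f 6 7 8
f 6 8 4
f 7 1 9
f 7 9 8
f 8 9 10
f 8 10 4
f 9 1 11
f 9 11 10
f 10 11 12
f 10 12 4
f 11 1 13
f 11 13 12
f 12 13 14
f 12 14 4
f 13 1 15
f 13 15 14
f 14 15 16
f 14 16 4
f 15 1 17
f 15 17 16
f 16 17 18
f 16 18 4
f 17 1 19
f 17 19 18
f 18 19 20
f 18 20 4
f 19 1 21
f 19 21 20
f 20 21 22
f 20 22 4
f 21 1 23
f 21 23 22
f 22 23 24
f 22 24 4
f 23 1 25
f 23 25 24
f 24 25 26
f 24 26 4
f 25 1 27
f 25 27 26
f 26 27 28
f 26 28 4
f 27 1 29
f 27 29 28
f 28 29 30
f 28 30 4
f 29 1 31
f 29 31 30
f 30 31 32
f 30 32 4
f 31 1 33
f 31 33 32
f 32 33 34
f 32 34 4
f 33 1 2
f 33 2 34
f 34 2 3
f 34 3 4
f 36 38 35
f 39 36 35
f 35 38 37
f 37 39 35
f 36 42 38
f 40 36 39
f 40 42 36
f 38 42 37
f 41 39 37
f 37 42 41
f 41 40 39
f 42 40 41
f 44 43 46
f 44 46 45
f 46 43 47
f 46 47 45
f 47 43 48
f 47 48 45
f 48 43 49
f 48 49 45
f 49 43 50
f 49 50 45
f 50 43 51
f 50 51 45
f 51 43 52
f 51 52 45
f 52 43 44
f 52 44 45



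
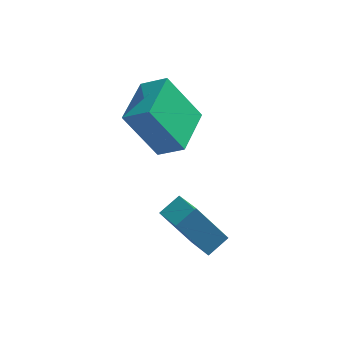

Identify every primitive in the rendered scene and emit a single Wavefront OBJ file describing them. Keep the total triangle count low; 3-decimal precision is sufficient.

v -1.525 2.31 1.982
v -2.732 2.547 3.781
v -1.021 4.16 2.075
v -2.228 4.398 3.875
v -0.592 2.022 2.645
v -1.799 2.26 4.445
v -0.088 3.873 2.739
v -1.295 4.11 4.538
v -1.375 0.632 0.432
v -0.757 -0.418 0.912
v -0.734 1.198 0.846
v -0.116 0.147 1.326
v -0.284 0.553 -1.146
v 0.334 -0.498 -0.666
v 0.357 1.118 -0.732
v 0.975 0.068 -0.252
f 2 4 1
f 5 2 1
f 1 4 3
f 3 5 1
f 2 8 4
f 6 2 5
f 6 8 2
f 4 8 3
f 7 5 3
f 3 8 7
f 7 6 5
f 8 6 7
f 10 12 9
f 13 10 9
f 9 12 11
f 11 13 9
f 10 16 12
f 14 10 13
f 14 16 10
f 12 16 11
f 15 13 11
f 11 16 15
f 15 14 13
f 16 14 15



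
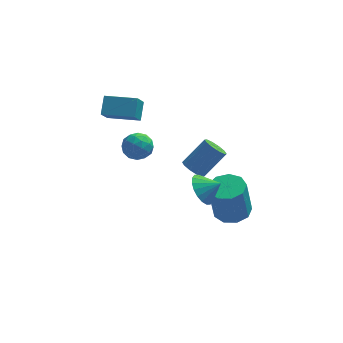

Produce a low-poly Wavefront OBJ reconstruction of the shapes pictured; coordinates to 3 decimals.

v 3.119 -1.104 -1.127
v 4.059 -1.085 -0.99
v 3.761 -1.337 1.084
v 2.821 -1.356 0.947
v 3.816 -0.483 -0.951
v 3.519 -0.736 1.122
v 3.248 -0.172 -0.995
v 2.95 -0.424 1.079
v 2.619 -0.297 -1.1
v 2.321 -0.549 0.973
v 2.224 -0.799 -1.218
v 1.926 -1.051 0.855
v 2.248 -1.444 -1.293
v 1.95 -1.696 0.78
v 2.679 -1.93 -1.29
v 2.381 -2.182 0.783
v 3.316 -2.029 -1.211
v 3.019 -2.282 0.863
v 3.861 -1.696 -1.092
v 3.563 -1.948 0.981
v 1.259 2.665 -1.244
v 1.711 2.864 -1.74
v 2.834 3.473 -0.471
v 2.381 3.275 0.024
v 1.444 3.195 -1.662
v 2.566 3.805 -0.394
v 1.106 3.324 -1.425
v 2.228 3.933 -0.157
v 0.826 3.201 -1.119
v 1.949 3.81 0.15
v 0.712 2.874 -0.86
v 1.834 3.483 0.408
v 0.806 2.467 -0.749
v 1.929 3.076 0.52
v 1.074 2.135 -0.826
v 2.196 2.745 0.442
v 1.412 2.007 -1.063
v 2.534 2.616 0.205
v 1.691 2.13 -1.37
v 2.814 2.739 -0.101
v 1.806 2.457 -1.628
v 2.928 3.066 -0.36
v -2.98 2.872 2.609
v -3.251 2.036 3.553
v -2.838 3.684 3.368
v -3.108 2.847 4.312
v -1.332 2.473 2.728
v -1.602 1.636 3.672
v -1.189 3.284 3.487
v -1.46 2.448 4.431
v 1.63 -3.242 2.394
v 2.106 -3.383 1.644
v 2.47 -3.338 2.946
v 2.123 -2.985 1.687
v 2.042 -2.638 1.87
v 1.879 -2.411 2.157
v 1.667 -2.348 2.491
v 1.448 -2.463 2.806
v 1.264 -2.732 3.039
v 1.153 -3.102 3.145
v 1.136 -3.5 3.101
v 1.217 -3.847 2.918
v 1.38 -4.074 2.631
v 1.592 -4.136 2.297
v 1.812 -4.022 1.982
v 1.995 -3.753 1.749
v -1.704 3.656 0.435
v -1.08 3.326 0.929
v -1.94 2.394 -0.109
v -1.316 2.064 0.385
v -2.049 2.341 0.744
v -1.903 3.121 1.081
v -1.117 2.599 -0.261
v -0.971 3.379 0.076
v -0.717 2.673 0.5
v -1.293 2.513 1.121
v -1.727 3.207 -0.301
v -2.303 3.047 0.32
v -1.371 3.602 0.73
v -1.649 2.118 0.09
v -2.08 2.281 0.301
v -1.713 2.087 0.592
v -1.855 3.482 0.819
v -1.488 3.288 1.109
v -2.058 2.708 1.001
v -1.532 2.432 -0.289
v -1.165 2.238 0.001
v -1.307 3.633 0.228
v -0.94 3.439 0.519
v -0.962 3.012 -0.181
v -0.791 3.024 0.768
v -0.93 2.282 0.448
v -0.813 2.597 0.069
v -0.727 3.055 0.266
v -1.129 2.93 1.133
v -1.268 2.188 0.813
v -1.699 2.351 1.024
v -1.614 2.81 1.222
v -0.916 2.546 0.88
v -1.752 3.532 0.007
v -1.891 2.79 -0.313
v -1.406 2.91 -0.402
v -1.321 3.369 -0.204
v -2.09 3.438 0.372
v -2.229 2.696 0.052
v -2.293 2.665 0.554
v -2.207 3.123 0.751
v -2.104 3.174 -0.06
f 2 1 5
f 2 5 3
f 3 5 6
f 3 6 4
f 5 1 7
f 5 7 6
f 6 7 8
f 6 8 4
f 7 1 9
f 7 9 8
f 8 9 10
f 8 10 4
f 9 1 11
f 9 11 10
f 10 11 12
f 10 12 4
f 11 1 13
f 11 13 12
f 12 13 14
f 12 14 4
f 13 1 15
f 13 15 14
f 14 15 16
f 14 16 4
f 15 1 17
f 15 17 16
f 16 17 18
f 16 18 4
f 17 1 19
f 17 19 18
f 18 19 20
f 18 20 4
f 19 1 2
f 19 2 20
f 20 2 3
f 20 3 4
f 22 21 25
f 22 25 23
f 23 25 26
f 23 26 24
f 25 21 27
f 25 27 26
f 26 27 28
f 26 28 24
f 27 21 29
f 27 29 28
f 28 29 30
f 28 30 24
f 29 21 31
f 29 31 30
f 30 31 32
f 30 32 24
f 31 21 33
f 31 33 32
f 32 33 34
f 32 34 24
f 33 21 35
f 33 35 34
f 34 35 36
f 34 36 24
f 35 21 37
f 35 37 36
f 36 37 38
f 36 38 24
f 37 21 39
f 37 39 38
f 38 39 40
f 38 40 24
f 39 21 41
f 39 41 40
f 40 41 42
f 40 42 24
f 41 21 22
f 41 22 42
f 42 22 23
f 42 23 24
f 44 46 43
f 47 44 43
f 43 46 45
f 45 47 43
f 44 50 46
f 48 44 47
f 48 50 44
f 46 50 45
f 49 47 45
f 45 50 49
f 49 48 47
f 50 48 49
f 52 51 54
f 52 54 53
f 54 51 55
f 54 55 53
f 55 51 56
f 55 56 53
f 56 51 57
f 56 57 53
f 57 51 58
f 57 58 53
f 58 51 59
f 58 59 53
f 59 51 60
f 59 60 53
f 60 51 61
f 60 61 53
f 61 51 62
f 61 62 53
f 62 51 63
f 62 63 53
f 63 51 64
f 63 64 53
f 64 51 65
f 64 65 53
f 65 51 66
f 65 66 53
f 66 51 52
f 66 52 53
f 67 104 83
f 104 78 107
f 83 107 72
f 104 107 83
f 67 83 79
f 83 72 84
f 79 84 68
f 83 84 79
f 67 79 88
f 79 68 89
f 88 89 74
f 79 89 88
f 67 88 100
f 88 74 103
f 100 103 77
f 88 103 100
f 67 100 104
f 100 77 108
f 104 108 78
f 100 108 104
f 68 84 95
f 84 72 98
f 95 98 76
f 84 98 95
f 72 107 85
f 107 78 106
f 85 106 71
f 107 106 85
f 78 108 105
f 108 77 101
f 105 101 69
f 108 101 105
f 77 103 102
f 103 74 90
f 102 90 73
f 103 90 102
f 74 89 94
f 89 68 91
f 94 91 75
f 89 91 94
f 70 96 82
f 96 76 97
f 82 97 71
f 96 97 82
f 70 82 80
f 82 71 81
f 80 81 69
f 82 81 80
f 70 80 87
f 80 69 86
f 87 86 73
f 80 86 87
f 70 87 92
f 87 73 93
f 92 93 75
f 87 93 92
f 70 92 96
f 92 75 99
f 96 99 76
f 92 99 96
f 71 97 85
f 97 76 98
f 85 98 72
f 97 98 85
f 69 81 105
f 81 71 106
f 105 106 78
f 81 106 105
f 73 86 102
f 86 69 101
f 102 101 77
f 86 101 102
f 75 93 94
f 93 73 90
f 94 90 74
f 93 90 94
f 76 99 95
f 99 75 91
f 95 91 68
f 99 91 95



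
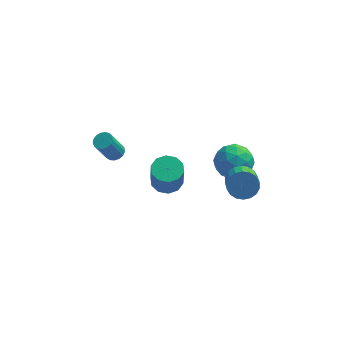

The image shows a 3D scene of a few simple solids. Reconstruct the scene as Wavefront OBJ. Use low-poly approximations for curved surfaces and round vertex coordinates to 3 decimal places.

v -0.411 -3.321 -0.425
v 0.183 -3.89 -0.641
v 0.245 -4.427 0.95
v -0.349 -3.859 1.165
v 0.426 -3.446 -0.5
v 0.489 -3.983 1.09
v 0.35 -2.954 -0.331
v 0.412 -3.492 1.259
v -0.018 -2.603 -0.198
v 0.045 -3.14 1.393
v -0.535 -2.526 -0.152
v -0.473 -3.063 1.439
v -1.005 -2.753 -0.21
v -0.943 -3.29 1.381
v -1.249 -3.197 -0.35
v -1.186 -3.734 1.24
v -1.172 -3.688 -0.519
v -1.11 -4.226 1.071
v -0.805 -4.04 -0.653
v -0.742 -4.577 0.938
v -0.287 -4.117 -0.699
v -0.225 -4.654 0.892
v -3.259 -0.748 -0.875
v -2.931 -0.367 -0.629
v -3.492 -0.83 0.84
v -3.821 -1.212 0.595
v -3.16 -0.235 -0.675
v -3.721 -0.698 0.795
v -3.411 -0.22 -0.766
v -3.972 -0.684 0.703
v -3.628 -0.327 -0.883
v -4.189 -0.79 0.587
v -3.76 -0.53 -0.997
v -4.321 -0.993 0.473
v -3.778 -0.783 -1.084
v -4.339 -1.246 0.386
v -3.677 -1.028 -1.122
v -4.238 -1.491 0.347
v -3.48 -1.209 -1.104
v -4.041 -1.673 0.365
v -3.233 -1.285 -1.034
v -3.794 -1.748 0.436
v -2.991 -1.237 -0.927
v -3.552 -1.701 0.543
v -2.812 -1.078 -0.808
v -3.373 -1.541 0.662
v -2.735 -0.843 -0.704
v -3.296 -1.306 0.765
v -2.778 -0.586 -0.64
v -3.339 -1.05 0.83
v 3.346 -2.687 -0.837
v 3.677 -2.248 -0.189
v 3.785 -3.354 0.505
v 3.454 -3.793 -0.143
v 3.306 -2.239 -0.116
v 3.414 -3.344 0.578
v 2.943 -2.318 -0.186
v 3.051 -3.424 0.508
v 2.66 -2.47 -0.385
v 2.768 -3.576 0.309
v 2.512 -2.666 -0.673
v 2.62 -3.772 0.021
v 2.53 -2.865 -0.994
v 2.638 -3.971 -0.3
v 2.709 -3.03 -1.284
v 2.817 -4.135 -0.59
v 3.015 -3.126 -1.485
v 3.123 -4.232 -0.791
v 3.386 -3.136 -1.558
v 3.494 -4.241 -0.864
v 3.749 -3.056 -1.488
v 3.857 -4.162 -0.794
v 4.032 -2.904 -1.289
v 4.14 -4.01 -0.595
v 4.18 -2.708 -1.001
v 4.288 -3.814 -0.307
v 4.162 -2.509 -0.68
v 4.27 -3.615 0.014
v 3.983 -2.345 -0.39
v 4.091 -3.45 0.304
v 3.379 0.898 -1.8
v 3.997 0.062 -2.283
v 1.843 -0.122 -1.997
v 2.461 -0.958 -2.48
v 2.589 -0.722 -1.366
v 3.538 -0.091 -1.244
v 2.302 0.031 -3.036
v 3.251 0.662 -2.914
v 3.331 -0.474 -3.047
v 3.508 -0.939 -2.015
v 2.332 0.879 -2.265
v 2.509 0.414 -1.233
v 3.823 0.57 -2.025
v 2.017 -0.63 -2.255
v 2.092 -0.491 -1.601
v 2.455 -0.982 -1.884
v 3.553 0.48 -1.414
v 3.916 -0.012 -1.698
v 3.089 -0.473 -1.158
v 1.924 -0.048 -2.582
v 2.287 -0.54 -2.866
v 3.385 0.922 -2.396
v 3.748 0.431 -2.679
v 2.751 0.413 -3.122
v 3.794 -0.237 -2.757
v 2.891 -0.837 -2.873
v 2.798 -0.255 -3.2
v 3.356 0.116 -3.128
v 3.898 -0.51 -2.151
v 2.996 -1.11 -2.266
v 3.071 -0.971 -1.611
v 3.629 -0.6 -1.54
v 3.507 -0.825 -2.599
v 2.844 1.05 -2.014
v 1.942 0.45 -2.129
v 2.211 0.54 -2.74
v 2.769 0.911 -2.669
v 2.949 0.777 -1.407
v 2.046 0.177 -1.523
v 2.484 -0.176 -1.152
v 3.042 0.195 -1.08
v 2.333 0.765 -1.681
f 2 1 5
f 2 5 3
f 3 5 6
f 3 6 4
f 5 1 7
f 5 7 6
f 6 7 8
f 6 8 4
f 7 1 9
f 7 9 8
f 8 9 10
f 8 10 4
f 9 1 11
f 9 11 10
f 10 11 12
f 10 12 4
f 11 1 13
f 11 13 12
f 12 13 14
f 12 14 4
f 13 1 15
f 13 15 14
f 14 15 16
f 14 16 4
f 15 1 17
f 15 17 16
f 16 17 18
f 16 18 4
f 17 1 19
f 17 19 18
f 18 19 20
f 18 20 4
f 19 1 21
f 19 21 20
f 20 21 22
f 20 22 4
f 21 1 2
f 21 2 22
f 22 2 3
f 22 3 4
f 24 23 27
f 24 27 25
f 25 27 28
f 25 28 26
f 27 23 29
f 27 29 28
f 28 29 30
f 28 30 26
f 29 23 31
f 29 31 30
f 30 31 32
f 30 32 26
f 31 23 33
f 31 33 32
f 32 33 34
f 32 34 26
f 33 23 35
f 33 35 34
f 34 35 36
f 34 36 26
f 35 23 37
f 35 37 36
f 36 37 38
f 36 38 26
f 37 23 39
f 37 39 38
f 38 39 40
f 38 40 26
f 39 23 41
f 39 41 40
f 40 41 42
f 40 42 26
f 41 23 43
f 41 43 42
f 42 43 44
f 42 44 26
f 43 23 45
f 43 45 44
f 44 45 46
f 44 46 26
f 45 23 47
f 45 47 46
f 46 47 48
f 46 48 26
f 47 23 49
f 47 49 48
f 48 49 50
f 48 50 26
f 49 23 24
f 49 24 50
f 50 24 25
f 50 25 26
f 52 51 55
f 52 55 53
f 53 55 56
f 53 56 54
f 55 51 57
f 55 57 56
f 56 57 58
f 56 58 54
f 57 51 59
f 57 59 58
f 58 59 60
f 58 60 54
f 59 51 61
f 59 61 60
f 60 61 62
f 60 62 54
f 61 51 63
f 61 63 62
f 62 63 64
f 62 64 54
f 63 51 65
f 63 65 64
f 64 65 66
f 64 66 54
f 65 51 67
f 65 67 66
f 66 67 68
f 66 68 54
f 67 51 69
f 67 69 68
f 68 69 70
f 68 70 54
f 69 51 71
f 69 71 70
f 70 71 72
f 70 72 54
f 71 51 73
f 71 73 72
f 72 73 74
f 72 74 54
f 73 51 75
f 73 75 74
f 74 75 76
f 74 76 54
f 75 51 77
f 75 77 76
f 76 77 78
f 76 78 54
f 77 51 79
f 77 79 78
f 78 79 80
f 78 80 54
f 79 51 52
f 79 52 80
f 80 52 53
f 80 53 54
f 81 118 97
f 118 92 121
f 97 121 86
f 118 121 97
f 81 97 93
f 97 86 98
f 93 98 82
f 97 98 93
f 81 93 102
f 93 82 103
f 102 103 88
f 93 103 102
f 81 102 114
f 102 88 117
f 114 117 91
f 102 117 114
f 81 114 118
f 114 91 122
f 118 122 92
f 114 122 118
f 82 98 109
f 98 86 112
f 109 112 90
f 98 112 109
f 86 121 99
f 121 92 120
f 99 120 85
f 121 120 99
f 92 122 119
f 122 91 115
f 119 115 83
f 122 115 119
f 91 117 116
f 117 88 104
f 116 104 87
f 117 104 116
f 88 103 108
f 103 82 105
f 108 105 89
f 103 105 108
f 84 110 96
f 110 90 111
f 96 111 85
f 110 111 96
f 84 96 94
f 96 85 95
f 94 95 83
f 96 95 94
f 84 94 101
f 94 83 100
f 101 100 87
f 94 100 101
f 84 101 106
f 101 87 107
f 106 107 89
f 101 107 106
f 84 106 110
f 106 89 113
f 110 113 90
f 106 113 110
f 85 111 99
f 111 90 112
f 99 112 86
f 111 112 99
f 83 95 119
f 95 85 120
f 119 120 92
f 95 120 119
f 87 100 116
f 100 83 115
f 116 115 91
f 100 115 116
f 89 107 108
f 107 87 104
f 108 104 88
f 107 104 108
f 90 113 109
f 113 89 105
f 109 105 82
f 113 105 109



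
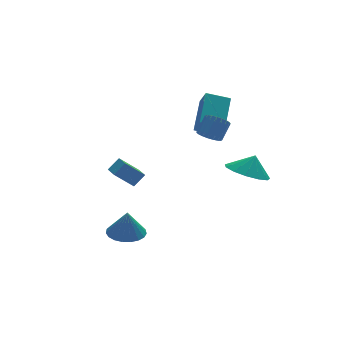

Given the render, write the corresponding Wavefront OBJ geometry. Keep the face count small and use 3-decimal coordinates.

v 0.672 -2.441 1.844
v 1.023 -2.94 1.847
v 1.618 -2.518 2.559
v 1.268 -2.019 2.556
v 1.135 -2.798 1.669
v 1.73 -2.376 2.382
v 1.167 -2.594 1.521
v 1.762 -2.173 2.234
v 1.114 -2.364 1.43
v 1.709 -1.942 2.142
v 0.984 -2.147 1.409
v 1.579 -1.725 2.122
v 0.801 -1.981 1.464
v 1.396 -1.559 2.177
v 0.595 -1.894 1.585
v 1.19 -1.472 2.297
v 0.403 -1.902 1.75
v 0.998 -1.48 2.463
v 0.257 -2.003 1.931
v 0.852 -1.581 2.644
v 0.183 -2.18 2.098
v 0.778 -1.758 2.81
v 0.194 -2.402 2.22
v 0.789 -1.98 2.933
v 0.287 -2.63 2.277
v 0.883 -2.209 2.99
v 0.448 -2.826 2.259
v 1.043 -2.404 2.972
v 0.647 -2.956 2.17
v 1.242 -2.534 2.883
v 0.85 -2.996 2.024
v 1.445 -2.574 2.737
v 1.908 -0.753 0.796
v 1.925 -1.381 1.599
v 0.853 -0.33 1.148
v 0.87 -0.958 1.952
v 2.81 0.618 1.848
v 2.827 -0.01 2.652
v 1.755 1.041 2.201
v 1.772 0.413 3.004
v 2.202 -3.179 -0.398
v 2.91 -2.476 -0.811
v 2.638 -3.081 0.518
v 2.434 -2.148 -0.619
v 1.885 -2.147 -0.357
v 1.436 -2.474 -0.109
v 1.23 -3.025 0.048
v 1.333 -3.625 0.063
v 1.711 -4.083 -0.068
v 2.245 -4.254 -0.304
v 2.765 -4.084 -0.571
v 3.107 -3.626 -0.782
v 3.16 -3.027 -0.872
v -2.281 1.628 -2.101
v -1.7 1.691 -1.512
v -2.215 2.582 -2.267
v -1.634 2.644 -1.678
v -1.386 1.416 -2.962
v -0.805 1.478 -2.373
v -1.32 2.369 -3.128
v -0.739 2.432 -2.539
v -2.679 -0.866 -4.462
v -1.858 -1.277 -4.512
v -2.661 -0.994 -3.098
v -1.761 -0.908 -4.479
v -1.822 -0.532 -4.443
v -2.033 -0.214 -4.41
v -2.355 -0.009 -4.387
v -2.733 0.048 -4.376
v -3.102 -0.053 -4.38
v -3.398 -0.295 -4.399
v -3.569 -0.635 -4.428
v -3.587 -1.016 -4.463
v -3.448 -1.371 -4.498
v -3.176 -1.638 -4.527
v -2.818 -1.772 -4.545
v -2.436 -1.75 -4.548
v -2.097 -1.574 -4.536
f 2 1 5
f 2 5 3
f 3 5 6
f 3 6 4
f 5 1 7
f 5 7 6
f 6 7 8
f 6 8 4
f 7 1 9
f 7 9 8
f 8 9 10
f 8 10 4
f 9 1 11
f 9 11 10
f 10 11 12
f 10 12 4
f 11 1 13
f 11 13 12
f 12 13 14
f 12 14 4
f 13 1 15
f 13 15 14
f 14 15 16
f 14 16 4
f 15 1 17
f 15 17 16
f 16 17 18
f 16 18 4
f 17 1 19
f 17 19 18
f 18 19 20
f 18 20 4
f 19 1 21
f 19 21 20
f 20 21 22
f 20 22 4
f 21 1 23
f 21 23 22
f 22 23 24
f 22 24 4
f 23 1 25
f 23 25 24
f 24 25 26
f 24 26 4
f 25 1 27
f 25 27 26
f 26 27 28
f 26 28 4
f 27 1 29
f 27 29 28
f 28 29 30
f 28 30 4
f 29 1 31
f 29 31 30
f 30 31 32
f 30 32 4
f 31 1 2
f 31 2 32
f 32 2 3
f 32 3 4
f 34 36 33
f 37 34 33
f 33 36 35
f 35 37 33
f 34 40 36
f 38 34 37
f 38 40 34
f 36 40 35
f 39 37 35
f 35 40 39
f 39 38 37
f 40 38 39
f 42 41 44
f 42 44 43
f 44 41 45
f 44 45 43
f 45 41 46
f 45 46 43
f 46 41 47
f 46 47 43
f 47 41 48
f 47 48 43
f 48 41 49
f 48 49 43
f 49 41 50
f 49 50 43
f 50 41 51
f 50 51 43
f 51 41 52
f 51 52 43
f 52 41 53
f 52 53 43
f 53 41 42
f 53 42 43
f 55 57 54
f 58 55 54
f 54 57 56
f 56 58 54
f 55 61 57
f 59 55 58
f 59 61 55
f 57 61 56
f 60 58 56
f 56 61 60
f 60 59 58
f 61 59 60
f 63 62 65
f 63 65 64
f 65 62 66
f 65 66 64
f 66 62 67
f 66 67 64
f 67 62 68
f 67 68 64
f 68 62 69
f 68 69 64
f 69 62 70
f 69 70 64
f 70 62 71
f 70 71 64
f 71 62 72
f 71 72 64
f 72 62 73
f 72 73 64
f 73 62 74
f 73 74 64
f 74 62 75
f 74 75 64
f 75 62 76
f 75 76 64
f 76 62 77
f 76 77 64
f 77 62 78
f 77 78 64
f 78 62 63
f 78 63 64



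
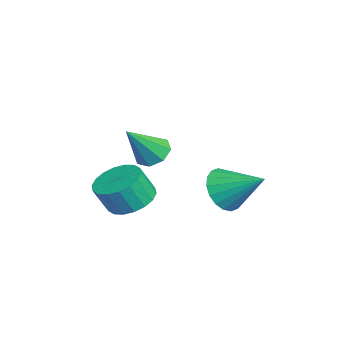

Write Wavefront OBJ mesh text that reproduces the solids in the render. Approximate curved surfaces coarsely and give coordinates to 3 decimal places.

v -0.589 -1.622 0.837
v -0.054 -0.942 1.083
v 0.105 -1.438 2.109
v -0.431 -2.118 1.863
v -0.416 -0.817 1.2
v -0.258 -1.312 2.225
v -0.813 -0.851 1.244
v -0.654 -1.347 2.27
v -1.165 -1.038 1.208
v -1.007 -1.534 2.234
v -1.403 -1.341 1.099
v -1.245 -1.837 2.124
v -1.48 -1.7 0.937
v -1.322 -2.195 1.963
v -1.381 -2.043 0.756
v -1.223 -2.538 1.782
v -1.125 -2.302 0.591
v -0.966 -2.798 1.617
v -0.762 -2.428 0.475
v -0.604 -2.923 1.5
v -0.366 -2.393 0.43
v -0.207 -2.889 1.456
v -0.013 -2.206 0.466
v 0.145 -2.702 1.492
v 0.225 -1.903 0.576
v 0.383 -2.399 1.601
v 0.302 -1.545 0.737
v 0.46 -2.04 1.763
v 0.203 -1.202 0.918
v 0.361 -1.697 1.944
v -3.291 -0.88 1.694
v -2.697 -0.997 1.287
v -2.529 -1.78 3.066
v -2.666 -0.522 1.58
v -3.001 -0.258 1.94
v -3.507 -0.358 2.156
v -3.886 -0.764 2.1
v -3.917 -1.238 1.807
v -3.582 -1.503 1.447
v -3.076 -1.403 1.232
v -0.501 1.418 1.284
v 0.248 1.327 0.759
v 0.261 2.662 2.156
v 0.027 1.605 0.555
v -0.298 1.846 0.495
v -0.664 2.002 0.592
v -0.998 2.043 0.826
v -1.233 1.959 1.151
v -1.323 1.769 1.502
v -1.251 1.509 1.81
v -1.03 1.231 2.013
v -0.704 0.99 2.073
v -0.339 0.833 1.976
v -0.005 0.793 1.742
v 0.23 0.876 1.417
v 0.321 1.067 1.066
f 2 1 5
f 2 5 3
f 3 5 6
f 3 6 4
f 5 1 7
f 5 7 6
f 6 7 8
f 6 8 4
f 7 1 9
f 7 9 8
f 8 9 10
f 8 10 4
f 9 1 11
f 9 11 10
f 10 11 12
f 10 12 4
f 11 1 13
f 11 13 12
f 12 13 14
f 12 14 4
f 13 1 15
f 13 15 14
f 14 15 16
f 14 16 4
f 15 1 17
f 15 17 16
f 16 17 18
f 16 18 4
f 17 1 19
f 17 19 18
f 18 19 20
f 18 20 4
f 19 1 21
f 19 21 20
f 20 21 22
f 20 22 4
f 21 1 23
f 21 23 22
f 22 23 24
f 22 24 4
f 23 1 25
f 23 25 24
f 24 25 26
f 24 26 4
f 25 1 27
f 25 27 26
f 26 27 28
f 26 28 4
f 27 1 29
f 27 29 28
f 28 29 30
f 28 30 4
f 29 1 2
f 29 2 30
f 30 2 3
f 30 3 4
f 32 31 34
f 32 34 33
f 34 31 35
f 34 35 33
f 35 31 36
f 35 36 33
f 36 31 37
f 36 37 33
f 37 31 38
f 37 38 33
f 38 31 39
f 38 39 33
f 39 31 40
f 39 40 33
f 40 31 32
f 40 32 33
f 42 41 44
f 42 44 43
f 44 41 45
f 44 45 43
f 45 41 46
f 45 46 43
f 46 41 47
f 46 47 43
f 47 41 48
f 47 48 43
f 48 41 49
f 48 49 43
f 49 41 50
f 49 50 43
f 50 41 51
f 50 51 43
f 51 41 52
f 51 52 43
f 52 41 53
f 52 53 43
f 53 41 54
f 53 54 43
f 54 41 55
f 54 55 43
f 55 41 56
f 55 56 43
f 56 41 42
f 56 42 43



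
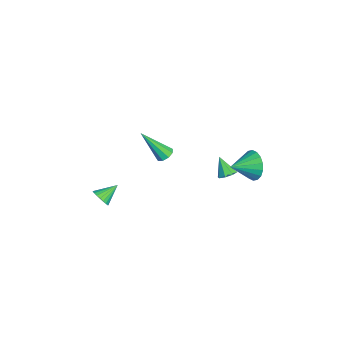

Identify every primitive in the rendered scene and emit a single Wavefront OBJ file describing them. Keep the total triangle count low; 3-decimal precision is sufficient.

v 2.804 4.207 0.912
v 3.321 4.22 0.139
v 3.396 3.053 1.288
v 3.555 4.428 0.41
v 3.64 4.593 0.781
v 3.56 4.68 1.177
v 3.33 4.674 1.521
v 2.996 4.576 1.744
v 2.623 4.404 1.803
v 2.287 4.194 1.685
v 2.053 3.986 1.414
v 1.968 3.821 1.044
v 2.049 3.734 0.648
v 2.279 3.74 0.304
v 2.613 3.838 0.08
v 2.985 4.01 0.022
v -1.345 -0.261 -1.758
v -0.865 -0.045 -1.6
v -1.355 -1.519 -0.002
v -1.15 0.156 -1.458
v -1.526 0.161 -1.457
v -1.817 -0.031 -1.596
v -1.888 -0.331 -1.811
v -1.705 -0.599 -2.002
v -1.353 -0.709 -2.078
v -0.998 -0.609 -2.005
v -0.805 -0.347 -1.816
v 1.354 -3.594 -3.065
v 1.888 -3.436 -2.841
v 0.826 -2.706 -2.435
v 1.875 -3.296 -3.048
v 1.772 -3.209 -3.257
v 1.597 -3.187 -3.434
v 1.38 -3.236 -3.547
v 1.158 -3.347 -3.576
v 0.97 -3.501 -3.517
v 0.849 -3.67 -3.38
v 0.815 -3.827 -3.189
v 0.874 -3.943 -2.976
v 1.016 -3.998 -2.779
v 1.217 -3.984 -2.631
v 1.441 -3.902 -2.558
v 1.65 -3.767 -2.573
v 1.808 -3.602 -2.673
v -0.506 3.059 -2.725
v -0.005 2.933 -2.509
v -1.054 2.621 -1.715
v -0.133 3.329 -2.406
v -0.48 3.567 -2.49
v -0.842 3.508 -2.712
v -1.007 3.186 -2.942
v -0.879 2.79 -3.044
v -0.533 2.552 -2.96
v -0.171 2.611 -2.738
f 2 1 4
f 2 4 3
f 4 1 5
f 4 5 3
f 5 1 6
f 5 6 3
f 6 1 7
f 6 7 3
f 7 1 8
f 7 8 3
f 8 1 9
f 8 9 3
f 9 1 10
f 9 10 3
f 10 1 11
f 10 11 3
f 11 1 12
f 11 12 3
f 12 1 13
f 12 13 3
f 13 1 14
f 13 14 3
f 14 1 15
f 14 15 3
f 15 1 16
f 15 16 3
f 16 1 2
f 16 2 3
f 18 17 20
f 18 20 19
f 20 17 21
f 20 21 19
f 21 17 22
f 21 22 19
f 22 17 23
f 22 23 19
f 23 17 24
f 23 24 19
f 24 17 25
f 24 25 19
f 25 17 26
f 25 26 19
f 26 17 27
f 26 27 19
f 27 17 18
f 27 18 19
f 29 28 31
f 29 31 30
f 31 28 32
f 31 32 30
f 32 28 33
f 32 33 30
f 33 28 34
f 33 34 30
f 34 28 35
f 34 35 30
f 35 28 36
f 35 36 30
f 36 28 37
f 36 37 30
f 37 28 38
f 37 38 30
f 38 28 39
f 38 39 30
f 39 28 40
f 39 40 30
f 40 28 41
f 40 41 30
f 41 28 42
f 41 42 30
f 42 28 43
f 42 43 30
f 43 28 44
f 43 44 30
f 44 28 29
f 44 29 30
f 46 45 48
f 46 48 47
f 48 45 49
f 48 49 47
f 49 45 50
f 49 50 47
f 50 45 51
f 50 51 47
f 51 45 52
f 51 52 47
f 52 45 53
f 52 53 47
f 53 45 54
f 53 54 47
f 54 45 46
f 54 46 47



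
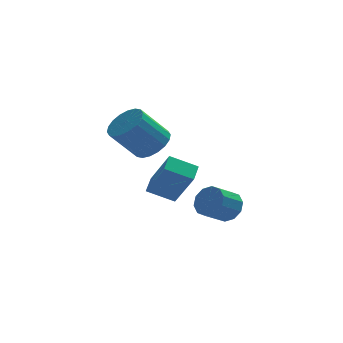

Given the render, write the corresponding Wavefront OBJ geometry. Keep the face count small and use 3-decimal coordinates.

v 0.549 3.764 -1.386
v 1.052 3.392 -1.011
v 0.235 2.883 -0.419
v -0.269 3.256 -0.794
v 0.971 3.777 -0.791
v 0.154 3.269 -0.199
v 0.729 4.158 -0.798
v -0.088 3.65 -0.207
v 0.418 4.388 -1.03
v -0.399 3.88 -0.438
v 0.157 4.38 -1.398
v -0.661 3.872 -0.806
v 0.045 4.137 -1.761
v -0.772 3.628 -1.169
v 0.126 3.751 -1.981
v -0.691 3.243 -1.389
v 0.368 3.37 -1.973
v -0.449 2.862 -1.382
v 0.679 3.14 -1.742
v -0.138 2.632 -1.15
v 0.941 3.148 -1.374
v 0.123 2.64 -0.782
v -1.513 3.385 -0.799
v -2.576 3.574 -0.275
v -1.228 4.136 -0.492
v -2.291 4.325 0.032
v -0.929 2.555 0.688
v -1.992 2.744 1.212
v -0.644 3.306 0.995
v -1.707 3.495 1.519
v -2.396 2.946 2.415
v -1.799 3.153 2.953
v -2.827 2.921 4.183
v -3.424 2.714 3.645
v -1.96 3.477 2.879
v -2.988 3.246 4.11
v -2.207 3.696 2.714
v -3.235 3.465 3.945
v -2.492 3.767 2.489
v -3.519 3.535 3.72
v -2.757 3.675 2.25
v -3.785 3.443 3.481
v -2.952 3.438 2.043
v -3.979 3.206 3.274
v -3.036 3.104 1.91
v -4.064 2.872 3.141
v -2.993 2.739 1.877
v -4.021 2.507 3.107
v -2.832 2.414 1.95
v -3.86 2.183 3.181
v -2.585 2.195 2.115
v -3.613 1.964 3.346
v -2.301 2.125 2.34
v -3.328 1.893 3.571
v -2.035 2.217 2.579
v -3.063 1.985 3.81
v -1.841 2.454 2.786
v -2.868 2.222 4.017
v -1.756 2.788 2.919
v -2.784 2.556 4.15
f 2 1 5
f 2 5 3
f 3 5 6
f 3 6 4
f 5 1 7
f 5 7 6
f 6 7 8
f 6 8 4
f 7 1 9
f 7 9 8
f 8 9 10
f 8 10 4
f 9 1 11
f 9 11 10
f 10 11 12
f 10 12 4
f 11 1 13
f 11 13 12
f 12 13 14
f 12 14 4
f 13 1 15
f 13 15 14
f 14 15 16
f 14 16 4
f 15 1 17
f 15 17 16
f 16 17 18
f 16 18 4
f 17 1 19
f 17 19 18
f 18 19 20
f 18 20 4
f 19 1 21
f 19 21 20
f 20 21 22
f 20 22 4
f 21 1 2
f 21 2 22
f 22 2 3
f 22 3 4
f 24 26 23
f 27 24 23
f 23 26 25
f 25 27 23
f 24 30 26
f 28 24 27
f 28 30 24
f 26 30 25
f 29 27 25
f 25 30 29
f 29 28 27
f 30 28 29
f 32 31 35
f 32 35 33
f 33 35 36
f 33 36 34
f 35 31 37
f 35 37 36
f 36 37 38
f 36 38 34
f 37 31 39
f 37 39 38
f 38 39 40
f 38 40 34
f 39 31 41
f 39 41 40
f 40 41 42
f 40 42 34
f 41 31 43
f 41 43 42
f 42 43 44
f 42 44 34
f 43 31 45
f 43 45 44
f 44 45 46
f 44 46 34
f 45 31 47
f 45 47 46
f 46 47 48
f 46 48 34
f 47 31 49
f 47 49 48
f 48 49 50
f 48 50 34
f 49 31 51
f 49 51 50
f 50 51 52
f 50 52 34
f 51 31 53
f 51 53 52
f 52 53 54
f 52 54 34
f 53 31 55
f 53 55 54
f 54 55 56
f 54 56 34
f 55 31 57
f 55 57 56
f 56 57 58
f 56 58 34
f 57 31 59
f 57 59 58
f 58 59 60
f 58 60 34
f 59 31 32
f 59 32 60
f 60 32 33
f 60 33 34



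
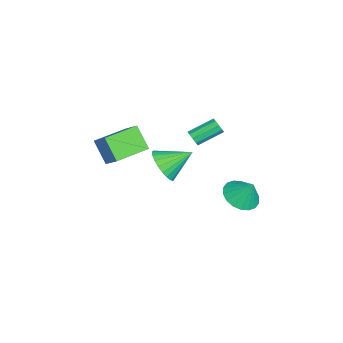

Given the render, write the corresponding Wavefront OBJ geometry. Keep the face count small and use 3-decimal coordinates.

v -1.227 2.647 -2.852
v -0.344 3.051 -3.345
v -0.853 3.273 -1.668
v -0.677 3.395 -3.422
v -1.119 3.591 -3.385
v -1.583 3.6 -3.243
v -1.976 3.42 -3.024
v -2.221 3.087 -2.77
v -2.269 2.667 -2.532
v -2.111 2.243 -2.358
v -1.778 1.899 -2.281
v -1.335 1.703 -2.318
v -0.872 1.694 -2.46
v -0.478 1.874 -2.68
v -0.233 2.207 -2.933
v -0.185 2.627 -3.171
v -1.736 0.07 1.271
v -1.427 0.347 0.974
v -1.955 1.686 1.673
v -2.264 1.41 1.969
v -1.737 0.306 0.818
v -2.264 1.645 1.517
v -2.046 0.155 0.875
v -2.574 1.494 1.573
v -2.21 -0.036 1.116
v -2.738 1.303 1.815
v -2.153 -0.177 1.43
v -2.681 1.162 2.129
v -1.9 -0.202 1.669
v -2.428 1.137 2.368
v -1.571 -0.1 1.722
v -2.099 1.239 2.421
v -1.319 0.082 1.564
v -1.847 1.421 2.262
v -1.262 0.258 1.268
v -1.79 1.598 1.967
v 0.665 -1.373 0.895
v 1.526 -1.593 1.491
v 0.415 0.113 1.805
v 1.696 -1.374 1.18
v 1.71 -1.154 0.825
v 1.565 -0.967 0.481
v 1.282 -0.842 0.2
v 0.906 -0.798 0.024
v 0.493 -0.842 -0.018
v 0.106 -0.966 0.078
v -0.196 -1.152 0.298
v -0.366 -1.372 0.61
v -0.38 -1.591 0.964
v -0.235 -1.778 1.308
v 0.048 -1.903 1.59
v 0.424 -1.947 1.765
v 0.837 -1.903 1.808
v 1.224 -1.779 1.711
v -1.575 -4.483 -0.763
v -2.351 -5.147 0.494
v -3.031 -2.874 -0.812
v -3.807 -3.539 0.445
v -0.913 -3.861 -0.025
v -1.689 -4.526 1.232
v -2.369 -2.253 -0.074
v -3.145 -2.917 1.183
f 2 1 4
f 2 4 3
f 4 1 5
f 4 5 3
f 5 1 6
f 5 6 3
f 6 1 7
f 6 7 3
f 7 1 8
f 7 8 3
f 8 1 9
f 8 9 3
f 9 1 10
f 9 10 3
f 10 1 11
f 10 11 3
f 11 1 12
f 11 12 3
f 12 1 13
f 12 13 3
f 13 1 14
f 13 14 3
f 14 1 15
f 14 15 3
f 15 1 16
f 15 16 3
f 16 1 2
f 16 2 3
f 18 17 21
f 18 21 19
f 19 21 22
f 19 22 20
f 21 17 23
f 21 23 22
f 22 23 24
f 22 24 20
f 23 17 25
f 23 25 24
f 24 25 26
f 24 26 20
f 25 17 27
f 25 27 26
f 26 27 28
f 26 28 20
f 27 17 29
f 27 29 28
f 28 29 30
f 28 30 20
f 29 17 31
f 29 31 30
f 30 31 32
f 30 32 20
f 31 17 33
f 31 33 32
f 32 33 34
f 32 34 20
f 33 17 35
f 33 35 34
f 34 35 36
f 34 36 20
f 35 17 18
f 35 18 36
f 36 18 19
f 36 19 20
f 38 37 40
f 38 40 39
f 40 37 41
f 40 41 39
f 41 37 42
f 41 42 39
f 42 37 43
f 42 43 39
f 43 37 44
f 43 44 39
f 44 37 45
f 44 45 39
f 45 37 46
f 45 46 39
f 46 37 47
f 46 47 39
f 47 37 48
f 47 48 39
f 48 37 49
f 48 49 39
f 49 37 50
f 49 50 39
f 50 37 51
f 50 51 39
f 51 37 52
f 51 52 39
f 52 37 53
f 52 53 39
f 53 37 54
f 53 54 39
f 54 37 38
f 54 38 39
f 56 58 55
f 59 56 55
f 55 58 57
f 57 59 55
f 56 62 58
f 60 56 59
f 60 62 56
f 58 62 57
f 61 59 57
f 57 62 61
f 61 60 59
f 62 60 61



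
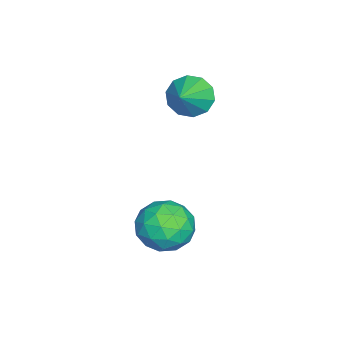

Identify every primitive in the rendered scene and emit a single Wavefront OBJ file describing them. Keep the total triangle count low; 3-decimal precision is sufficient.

v 2.633 3.024 -3.407
v 3.673 3.197 -3.855
v 3.127 1.303 -2.925
v 4.167 1.476 -3.373
v 3.853 2.033 -2.423
v 3.548 3.097 -2.72
v 3.252 1.403 -4.06
v 2.947 2.467 -4.357
v 4.056 2.195 -4.259
v 4.427 2.585 -3.247
v 2.373 1.915 -3.533
v 2.744 2.305 -2.521
v 3.11 3.262 -3.673
v 3.69 1.238 -3.107
v 3.506 1.566 -2.548
v 4.117 1.668 -2.812
v 3.036 3.203 -3.006
v 3.647 3.305 -3.27
v 3.753 2.621 -2.428
v 3.153 1.195 -3.51
v 3.764 1.297 -3.774
v 2.683 2.832 -3.968
v 3.294 2.934 -4.232
v 3.047 1.879 -4.352
v 3.946 2.775 -4.174
v 4.237 1.763 -3.891
v 3.699 1.72 -4.294
v 3.519 2.345 -4.469
v 4.164 3.004 -3.579
v 4.455 1.992 -3.296
v 4.27 2.319 -2.737
v 4.091 2.945 -2.912
v 4.389 2.415 -3.816
v 2.345 2.508 -3.484
v 2.636 1.496 -3.201
v 2.709 1.555 -3.868
v 2.53 2.181 -4.043
v 2.563 2.737 -2.889
v 2.854 1.725 -2.606
v 3.281 2.155 -2.311
v 3.101 2.78 -2.486
v 2.411 2.085 -2.964
v -0.587 2.243 0.68
v -0.105 2.47 -0.083
v 0.667 2.137 1.44
v -0.233 2.955 0.197
v -0.497 3.169 0.661
v -0.795 3.028 1.132
v -1.013 2.588 1.431
v -1.069 2.016 1.442
v -0.94 1.531 1.162
v -0.676 1.318 0.698
v -0.379 1.458 0.227
v -0.16 1.898 -0.071
f 1 38 17
f 38 12 41
f 17 41 6
f 38 41 17
f 1 17 13
f 17 6 18
f 13 18 2
f 17 18 13
f 1 13 22
f 13 2 23
f 22 23 8
f 13 23 22
f 1 22 34
f 22 8 37
f 34 37 11
f 22 37 34
f 1 34 38
f 34 11 42
f 38 42 12
f 34 42 38
f 2 18 29
f 18 6 32
f 29 32 10
f 18 32 29
f 6 41 19
f 41 12 40
f 19 40 5
f 41 40 19
f 12 42 39
f 42 11 35
f 39 35 3
f 42 35 39
f 11 37 36
f 37 8 24
f 36 24 7
f 37 24 36
f 8 23 28
f 23 2 25
f 28 25 9
f 23 25 28
f 4 30 16
f 30 10 31
f 16 31 5
f 30 31 16
f 4 16 14
f 16 5 15
f 14 15 3
f 16 15 14
f 4 14 21
f 14 3 20
f 21 20 7
f 14 20 21
f 4 21 26
f 21 7 27
f 26 27 9
f 21 27 26
f 4 26 30
f 26 9 33
f 30 33 10
f 26 33 30
f 5 31 19
f 31 10 32
f 19 32 6
f 31 32 19
f 3 15 39
f 15 5 40
f 39 40 12
f 15 40 39
f 7 20 36
f 20 3 35
f 36 35 11
f 20 35 36
f 9 27 28
f 27 7 24
f 28 24 8
f 27 24 28
f 10 33 29
f 33 9 25
f 29 25 2
f 33 25 29
f 44 43 46
f 44 46 45
f 46 43 47
f 46 47 45
f 47 43 48
f 47 48 45
f 48 43 49
f 48 49 45
f 49 43 50
f 49 50 45
f 50 43 51
f 50 51 45
f 51 43 52
f 51 52 45
f 52 43 53
f 52 53 45
f 53 43 54
f 53 54 45
f 54 43 44
f 54 44 45



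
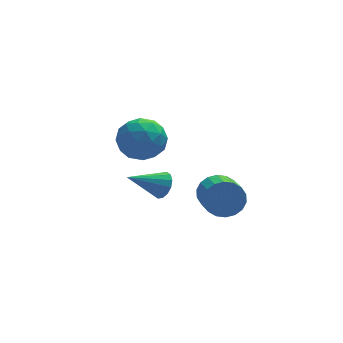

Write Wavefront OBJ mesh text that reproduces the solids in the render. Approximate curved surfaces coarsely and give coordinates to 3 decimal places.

v -3.183 -2.058 -0.733
v -2.834 -2.417 -0.215
v -4.757 -2.282 0.173
v -2.824 -2.06 -0.109
v -2.909 -1.702 -0.169
v -3.069 -1.44 -0.381
v -3.258 -1.343 -0.687
v -3.428 -1.438 -1.005
v -3.532 -1.699 -1.25
v -3.542 -2.056 -1.357
v -3.456 -2.413 -1.296
v -3.297 -2.676 -1.084
v -3.107 -2.772 -0.779
v -2.938 -2.678 -0.46
v -1 -3.064 -0.807
v -0.56 -2.764 -0.044
v -0.599 -4.217 0.549
v -1.04 -4.516 -0.213
v -0.959 -2.713 0.054
v -0.998 -4.166 0.647
v -1.366 -2.732 -0.019
v -1.405 -4.185 0.575
v -1.7 -2.816 -0.247
v -1.74 -4.269 0.346
v -1.897 -2.949 -0.586
v -1.936 -4.402 0.007
v -1.915 -3.105 -0.969
v -1.954 -4.558 -0.376
v -1.752 -3.253 -1.32
v -1.792 -4.706 -0.727
v -1.441 -3.363 -1.569
v -1.48 -4.816 -0.976
v -1.042 -3.414 -1.667
v -1.081 -4.867 -1.074
v -0.635 -3.395 -1.595
v -0.674 -4.848 -1.001
v -0.3 -3.311 -1.366
v -0.34 -4.764 -0.773
v -0.104 -3.178 -1.027
v -0.143 -4.631 -0.434
v -0.086 -3.022 -0.644
v -0.125 -4.475 -0.051
v -0.248 -2.874 -0.293
v -0.288 -4.327 0.3
v -4.369 1.741 0.526
v -3.719 2.215 -0.392
v -3.181 0.165 0.552
v -2.531 0.639 -0.366
v -2.496 1.157 0.738
v -3.23 2.13 0.722
v -3.67 0.25 -0.562
v -4.404 1.223 -0.578
v -3.288 1.293 -1.064
v -2.562 1.854 -0.26
v -4.338 0.526 0.42
v -3.612 1.087 1.224
v -4.148 2.116 0.065
v -2.752 0.264 0.095
v -2.731 0.568 0.744
v -2.349 0.847 0.205
v -3.861 2.066 0.719
v -3.479 2.345 0.18
v -2.76 1.723 0.845
v -3.421 0.035 -0.02
v -3.039 0.314 -0.559
v -4.551 1.533 -0.045
v -4.169 1.812 -0.584
v -4.14 0.657 -0.685
v -3.513 1.853 -0.87
v -2.815 0.927 -0.854
v -3.484 0.698 -0.97
v -3.916 1.27 -0.979
v -3.086 2.183 -0.397
v -2.388 1.257 -0.382
v -2.367 1.561 0.267
v -2.798 2.133 0.258
v -2.833 1.641 -0.792
v -4.512 1.123 0.542
v -3.814 0.197 0.557
v -4.102 0.247 -0.098
v -4.533 0.819 -0.107
v -4.085 1.453 1.014
v -3.387 0.527 1.03
v -2.984 1.11 1.139
v -3.416 1.682 1.13
v -4.067 0.739 0.952
f 2 1 4
f 2 4 3
f 4 1 5
f 4 5 3
f 5 1 6
f 5 6 3
f 6 1 7
f 6 7 3
f 7 1 8
f 7 8 3
f 8 1 9
f 8 9 3
f 9 1 10
f 9 10 3
f 10 1 11
f 10 11 3
f 11 1 12
f 11 12 3
f 12 1 13
f 12 13 3
f 13 1 14
f 13 14 3
f 14 1 2
f 14 2 3
f 16 15 19
f 16 19 17
f 17 19 20
f 17 20 18
f 19 15 21
f 19 21 20
f 20 21 22
f 20 22 18
f 21 15 23
f 21 23 22
f 22 23 24
f 22 24 18
f 23 15 25
f 23 25 24
f 24 25 26
f 24 26 18
f 25 15 27
f 25 27 26
f 26 27 28
f 26 28 18
f 27 15 29
f 27 29 28
f 28 29 30
f 28 30 18
f 29 15 31
f 29 31 30
f 30 31 32
f 30 32 18
f 31 15 33
f 31 33 32
f 32 33 34
f 32 34 18
f 33 15 35
f 33 35 34
f 34 35 36
f 34 36 18
f 35 15 37
f 35 37 36
f 36 37 38
f 36 38 18
f 37 15 39
f 37 39 38
f 38 39 40
f 38 40 18
f 39 15 41
f 39 41 40
f 40 41 42
f 40 42 18
f 41 15 43
f 41 43 42
f 42 43 44
f 42 44 18
f 43 15 16
f 43 16 44
f 44 16 17
f 44 17 18
f 45 82 61
f 82 56 85
f 61 85 50
f 82 85 61
f 45 61 57
f 61 50 62
f 57 62 46
f 61 62 57
f 45 57 66
f 57 46 67
f 66 67 52
f 57 67 66
f 45 66 78
f 66 52 81
f 78 81 55
f 66 81 78
f 45 78 82
f 78 55 86
f 82 86 56
f 78 86 82
f 46 62 73
f 62 50 76
f 73 76 54
f 62 76 73
f 50 85 63
f 85 56 84
f 63 84 49
f 85 84 63
f 56 86 83
f 86 55 79
f 83 79 47
f 86 79 83
f 55 81 80
f 81 52 68
f 80 68 51
f 81 68 80
f 52 67 72
f 67 46 69
f 72 69 53
f 67 69 72
f 48 74 60
f 74 54 75
f 60 75 49
f 74 75 60
f 48 60 58
f 60 49 59
f 58 59 47
f 60 59 58
f 48 58 65
f 58 47 64
f 65 64 51
f 58 64 65
f 48 65 70
f 65 51 71
f 70 71 53
f 65 71 70
f 48 70 74
f 70 53 77
f 74 77 54
f 70 77 74
f 49 75 63
f 75 54 76
f 63 76 50
f 75 76 63
f 47 59 83
f 59 49 84
f 83 84 56
f 59 84 83
f 51 64 80
f 64 47 79
f 80 79 55
f 64 79 80
f 53 71 72
f 71 51 68
f 72 68 52
f 71 68 72
f 54 77 73
f 77 53 69
f 73 69 46
f 77 69 73

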